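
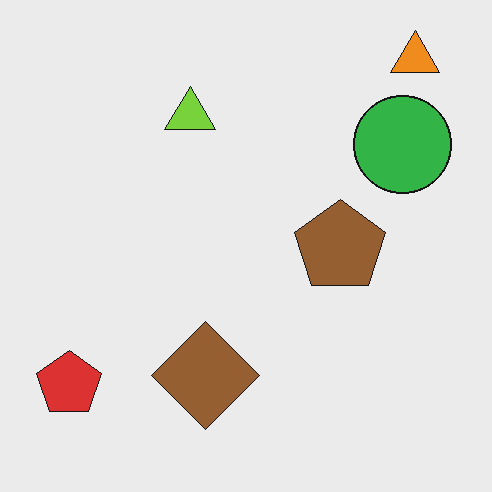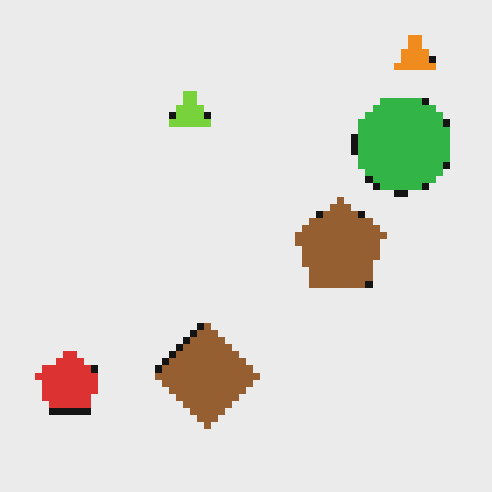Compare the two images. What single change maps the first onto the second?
This is the original image pixelated into visible square blocks.

Shapes are reduced to large square blocks; fine edges and outlines are lost — a downscale-then-upscale (mosaic) effect.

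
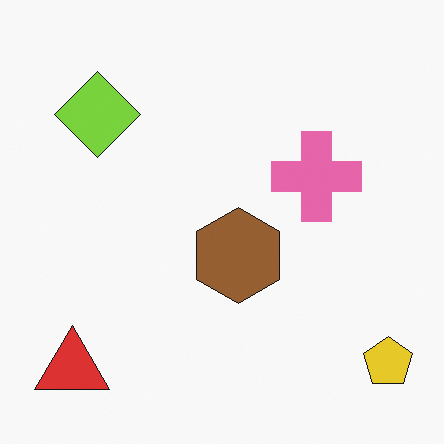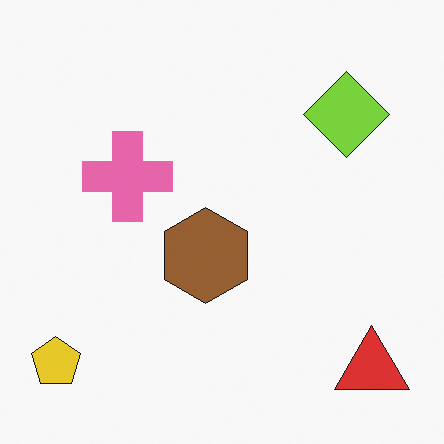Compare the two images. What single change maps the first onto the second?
The image was flipped horizontally (left ↔ right).

The yellow pentagon is in the bottom-right of the first image and the bottom-left of the second — shapes on opposite sides of the vertical midline have swapped in a mirror flip.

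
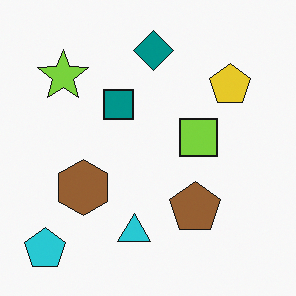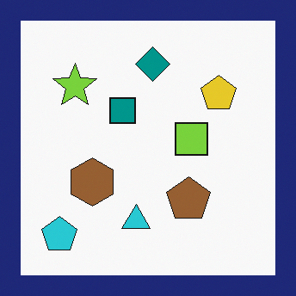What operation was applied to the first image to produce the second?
The image was framed with a navy border.

A solid navy frame runs around the edge of the second image, with the content slightly shrunk inside it.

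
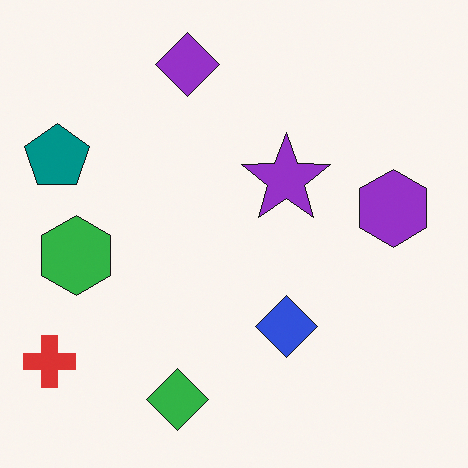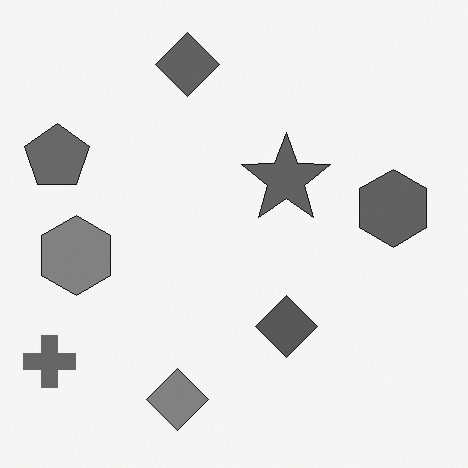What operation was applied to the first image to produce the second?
The image was converted to grayscale.

All color is removed — every shape is now a shade of grey.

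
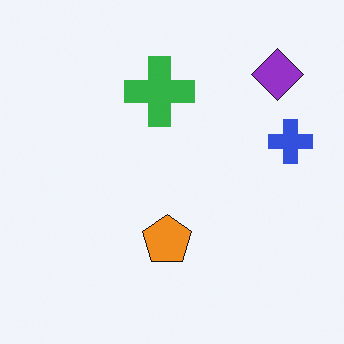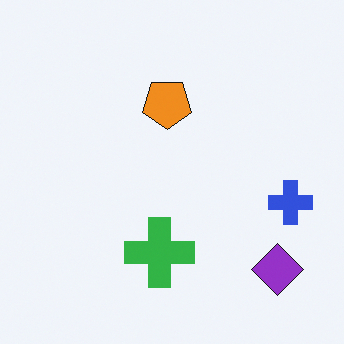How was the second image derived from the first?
The image was flipped vertically (top ↔ bottom).

The purple diamond is in the top-right of the first image and the bottom-right of the second — shapes on opposite sides of the horizontal midline have swapped in a mirror flip.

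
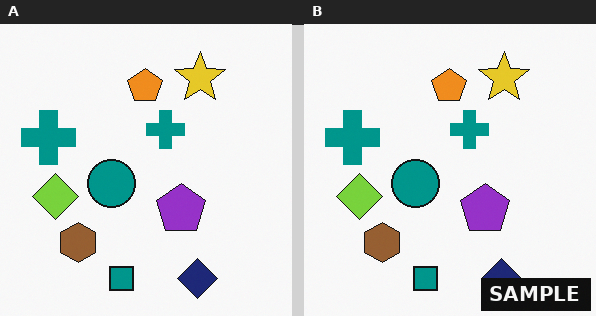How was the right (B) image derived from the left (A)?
Watermarked with the text "SAMPLE" in the lower-right corner.

A dark label reading "SAMPLE" appears in the lower-right corner.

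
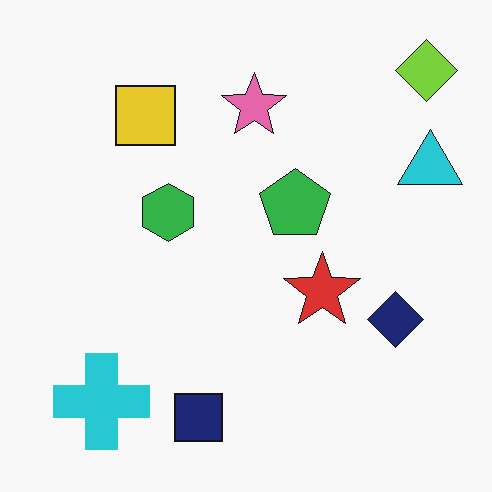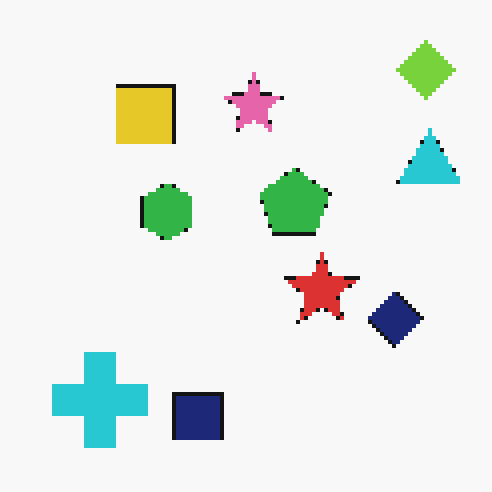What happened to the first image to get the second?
The transformation is: mildly pixelated.

Shapes are reduced to large square blocks; fine edges and outlines are lost — a downscale-then-upscale (mosaic) effect.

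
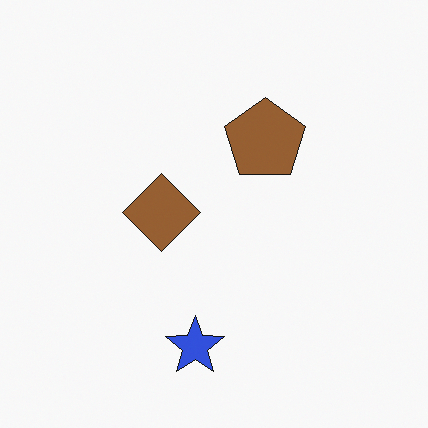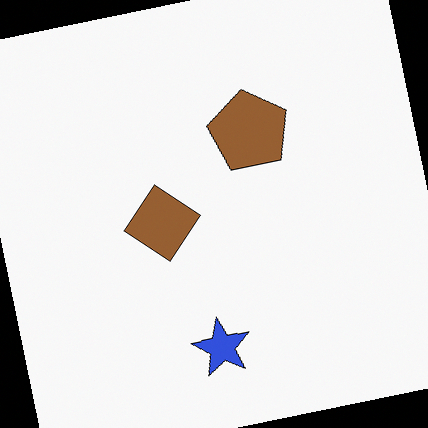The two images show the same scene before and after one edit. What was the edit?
The second image is the first rotated counter-clockwise by a slight angle.

Every shape is tilted by the same angle and the image corners show triangular fill wedges — a whole-image rotation by a non-right angle.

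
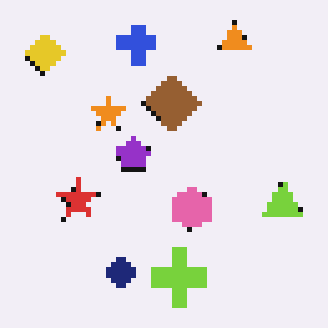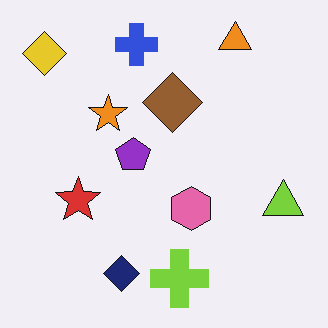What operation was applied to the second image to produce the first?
The first image is the second lightly pixelated (a mild mosaic effect).

Shapes are reduced to large square blocks; fine edges and outlines are lost — a downscale-then-upscale (mosaic) effect.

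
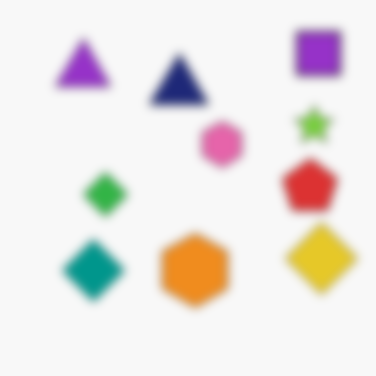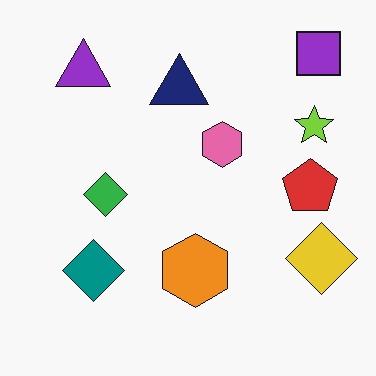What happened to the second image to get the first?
The first image is the second strongly gaussian-blurred.

Shape edges and outlines are uniformly softened across the whole image.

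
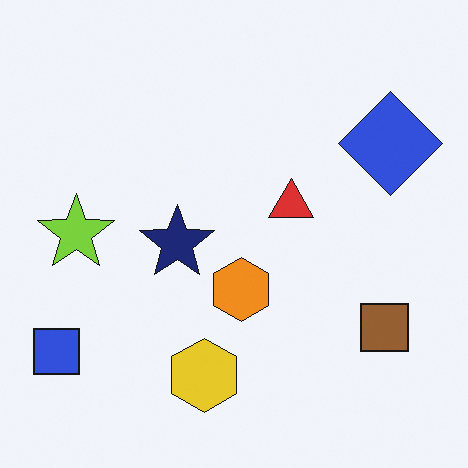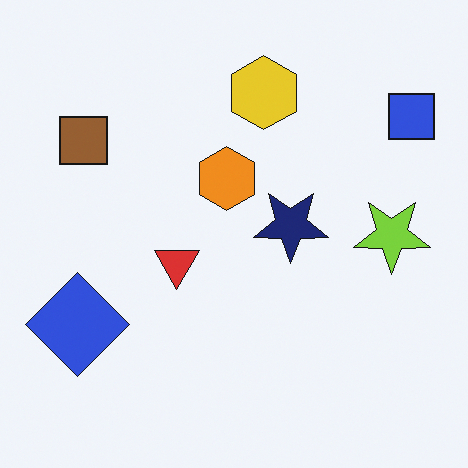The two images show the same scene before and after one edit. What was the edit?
The image was rotated 180°.

The blue square sits in the bottom-left of the first image and the top-right of the second — consistent with a whole-image 180° rotation.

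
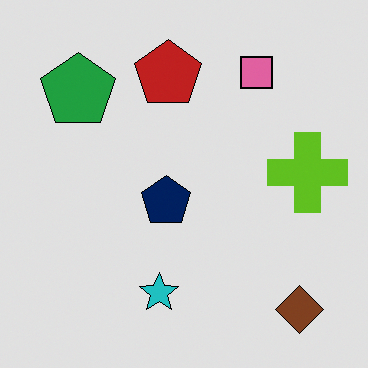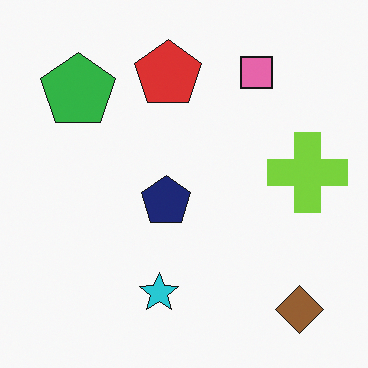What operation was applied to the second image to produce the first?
The first image is the second posterized to a reduced palette.

Each flat color has snapped to a coarser quantized level — most visibly, the near-white background has dropped to a flat grey.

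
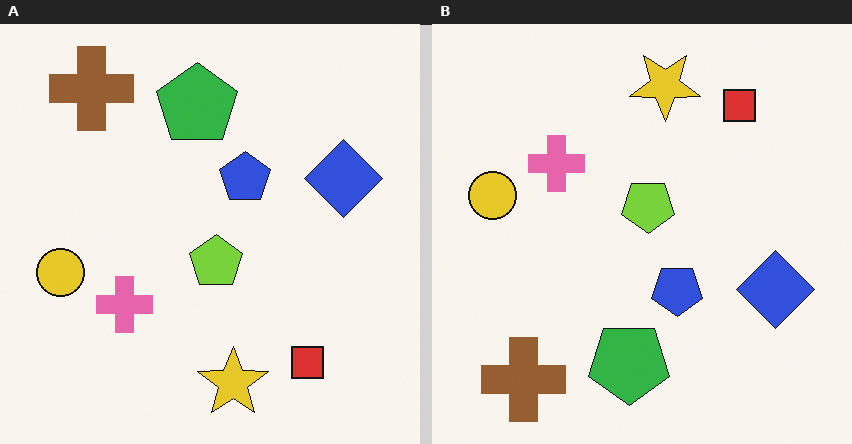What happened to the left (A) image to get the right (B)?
This is the original image flipped vertically (top ↔ bottom).

The yellow star is in the bottom of the left (A) image and the top of the right (B) — shapes on opposite sides of the horizontal midline have swapped in a mirror flip.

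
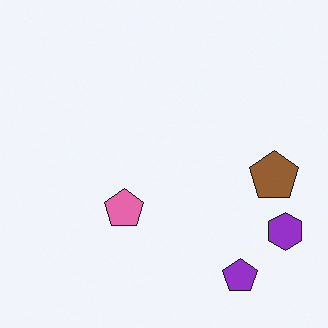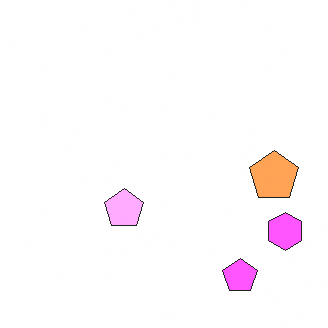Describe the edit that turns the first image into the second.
The image was brightened a lot.

Every pixel — background and shapes alike — is uniformly brightened.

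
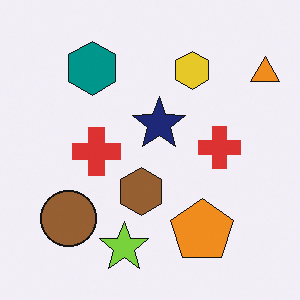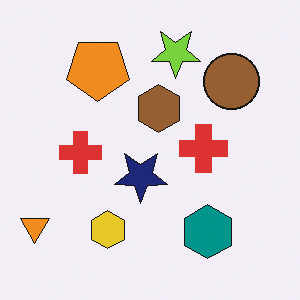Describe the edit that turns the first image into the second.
This is the original image rotated 180°.

The orange triangle sits in the top-right of the first image and the bottom-left of the second — consistent with a whole-image 180° rotation.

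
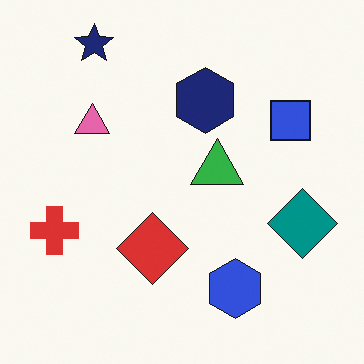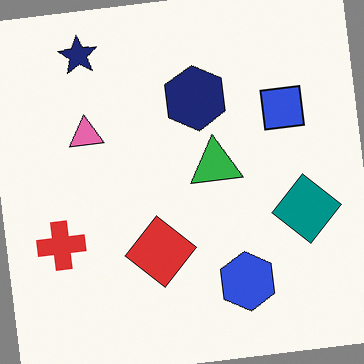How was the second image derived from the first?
Rotated counter-clockwise by a few degrees.

Every shape is tilted by the same angle and the image corners show triangular fill wedges — a whole-image rotation by a non-right angle.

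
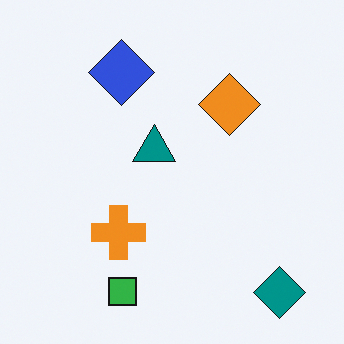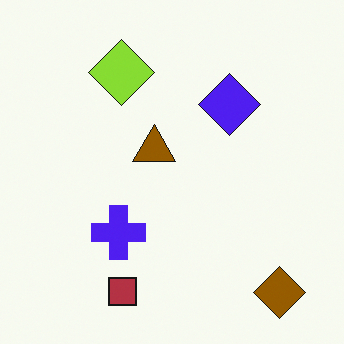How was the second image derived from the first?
The transformation is: hue-shifted by a large amount.

Every shape's color has rotated by the same amount around the hue wheel — a uniform hue shift.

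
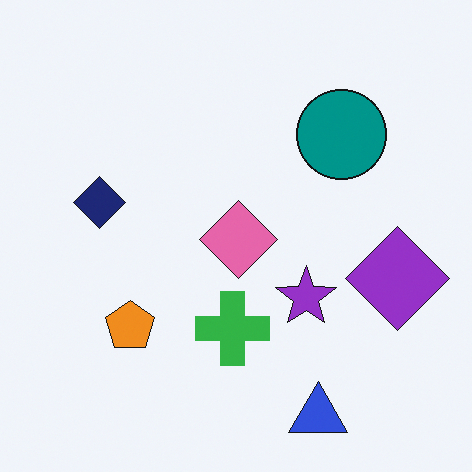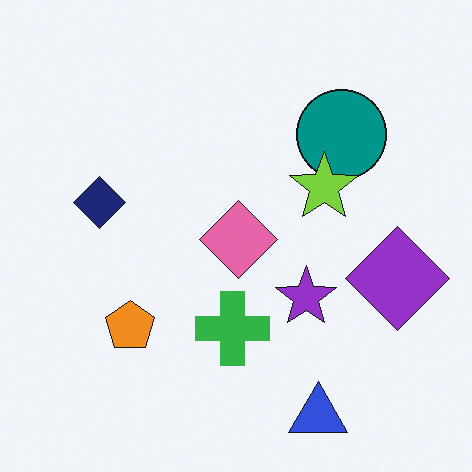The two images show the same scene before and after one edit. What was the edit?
The second image is the first overlaid with an additional lime star.

A lime star appears in the second image that is absent from the first.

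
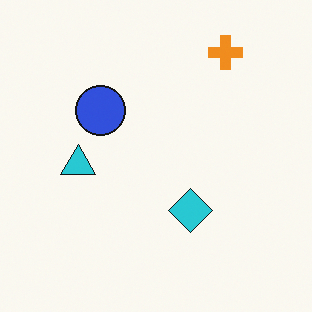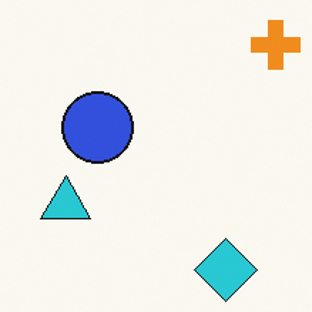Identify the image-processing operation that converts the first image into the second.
The image was cropped slightly and scaled back up.

The visible shapes are larger and the field of view is narrower; shapes near the original edges may be partly or wholly outside the frame — a crop-and-rescale.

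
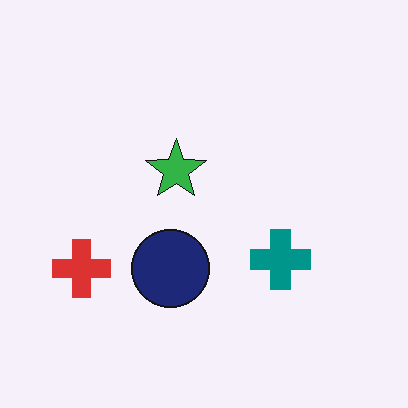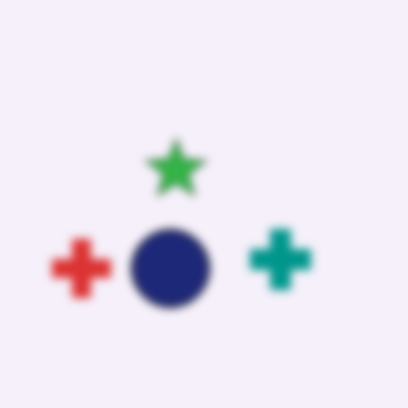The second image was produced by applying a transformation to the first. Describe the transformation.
The second image is the first moderately blurred.

Shape edges and outlines are uniformly softened across the whole image.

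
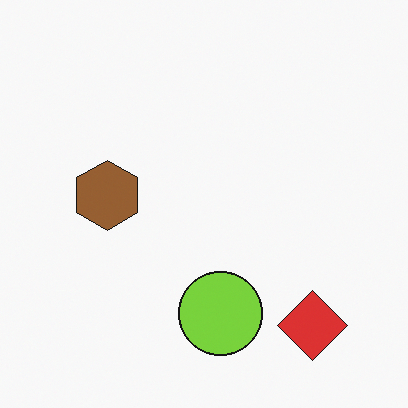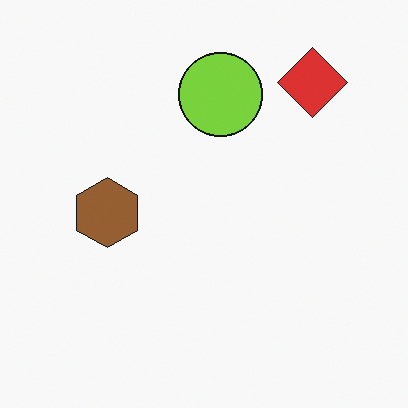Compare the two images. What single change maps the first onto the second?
It was flipped vertically (top ↔ bottom).

The red diamond is in the bottom-right of the first image and the top-right of the second — shapes on opposite sides of the horizontal midline have swapped in a mirror flip.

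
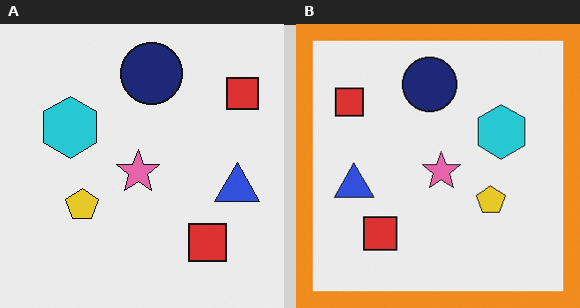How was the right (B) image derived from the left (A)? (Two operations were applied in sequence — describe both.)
The image was flipped horizontally (left ↔ right), then framed with a orange border.

The blue triangle is in the right of the left (A) image and the left of the right (B) — shapes on opposite sides of the vertical midline have swapped in a mirror flip. A solid orange frame runs around the edge of the right (B) image, with the content slightly shrunk inside it.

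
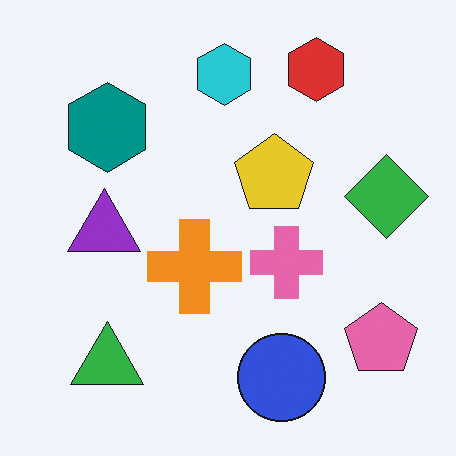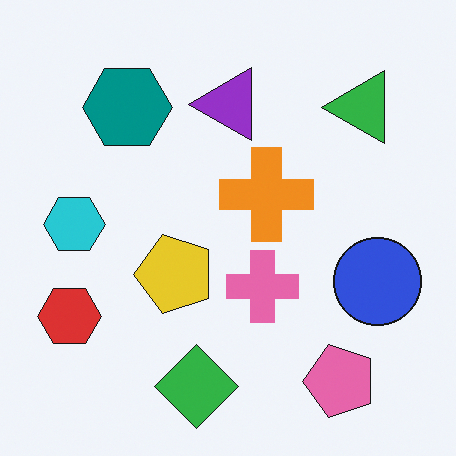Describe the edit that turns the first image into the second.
The second image is the first transposed (reflected across the top-left ↔ bottom-right diagonal).

Shapes have swapped their row and column positions — what was in the top-right is now in the bottom-left — a diagonal reflection.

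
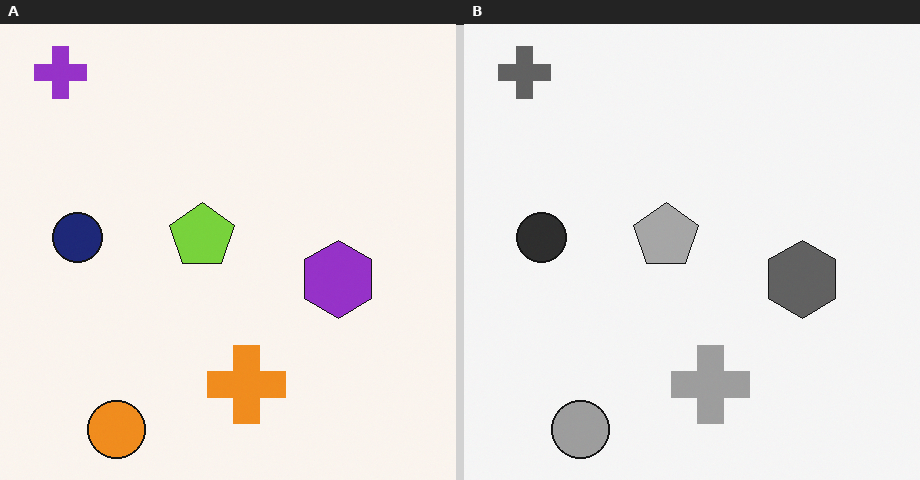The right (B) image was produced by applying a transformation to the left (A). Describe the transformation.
The image was converted to grayscale.

All color is removed — every shape is now a shade of grey.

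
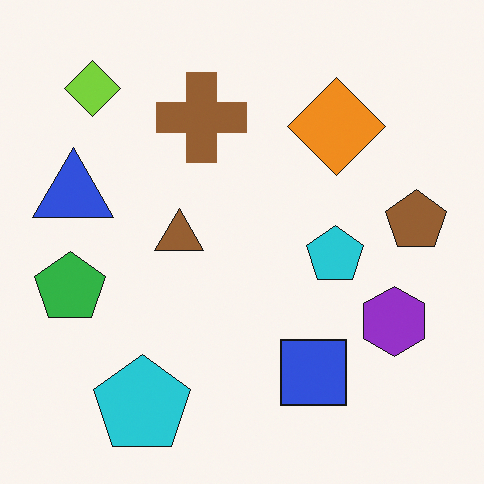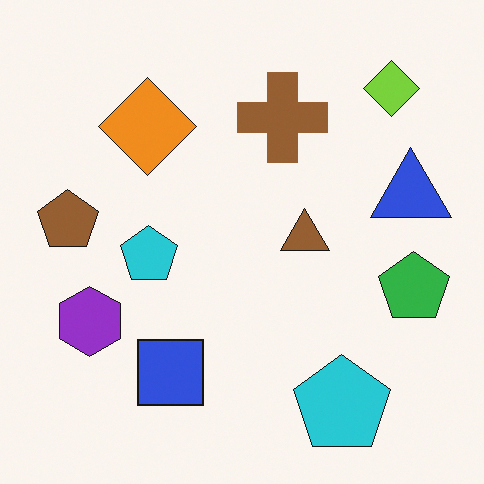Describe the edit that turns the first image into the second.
It was flipped horizontally (left ↔ right).

The brown pentagon is in the right of the first image and the left of the second — shapes on opposite sides of the vertical midline have swapped in a mirror flip.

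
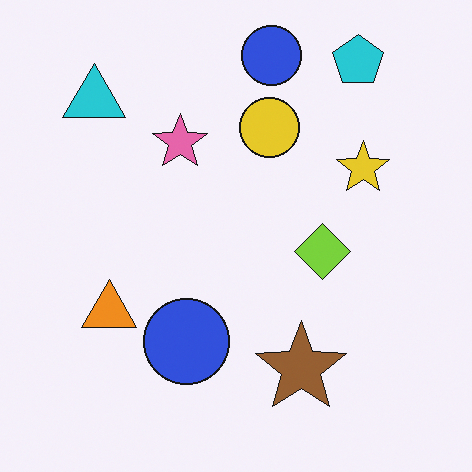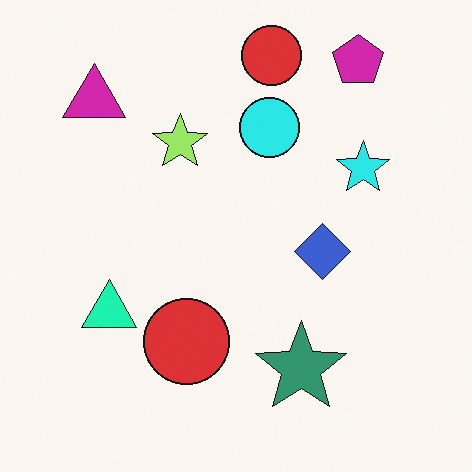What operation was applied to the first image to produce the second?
It was hue-shifted by a moderate amount.

Every shape's color has rotated by the same amount around the hue wheel — a uniform hue shift.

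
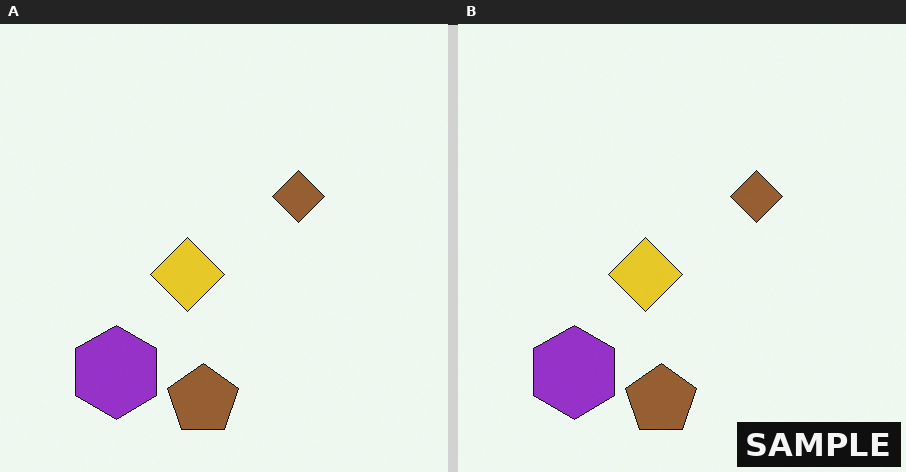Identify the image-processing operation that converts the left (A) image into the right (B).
It was watermarked with the text "SAMPLE" in the lower-right corner.

A dark label reading "SAMPLE" appears in the lower-right corner.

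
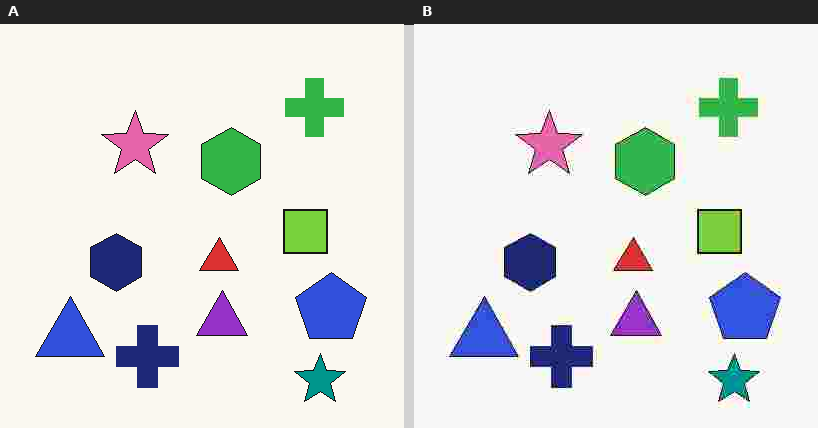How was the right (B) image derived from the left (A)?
This is the original image degraded with heavy JPEG compression.

Blocky 8×8 compression artifacts appear around shape edges and the flat background shows ringing — characteristic JPEG degradation.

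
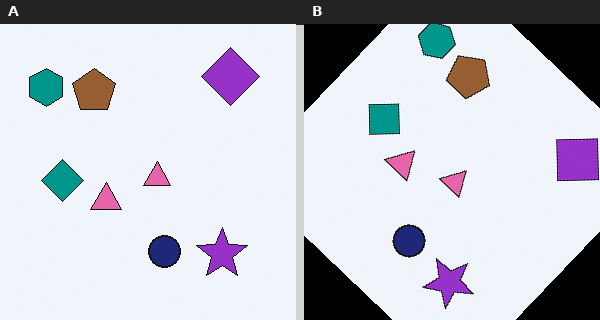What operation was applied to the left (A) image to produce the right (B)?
The image was rotated clockwise by a large amount — several tens of degrees.

Every shape is tilted by the same angle and the image corners show triangular fill wedges — a whole-image rotation by a non-right angle.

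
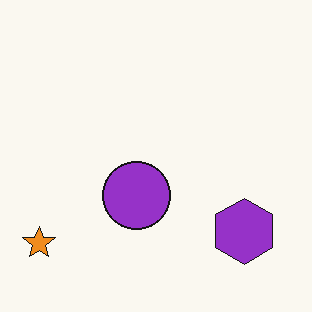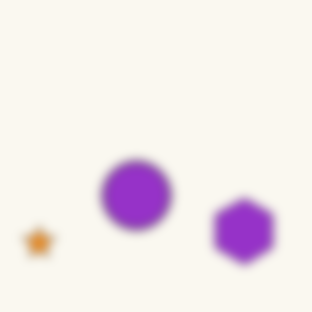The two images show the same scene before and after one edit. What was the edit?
Heavily blurred.

Shape edges and outlines are uniformly softened across the whole image.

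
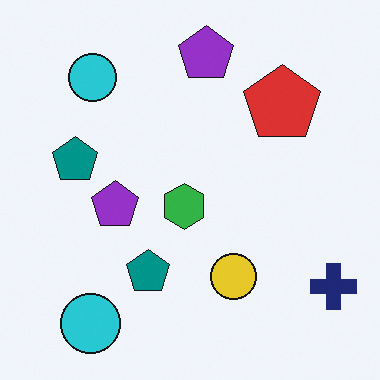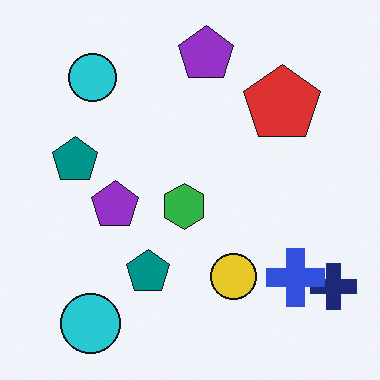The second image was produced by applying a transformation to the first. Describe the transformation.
The transformation is: overlaid with an additional blue cross.

A blue cross appears in the second image that is absent from the first.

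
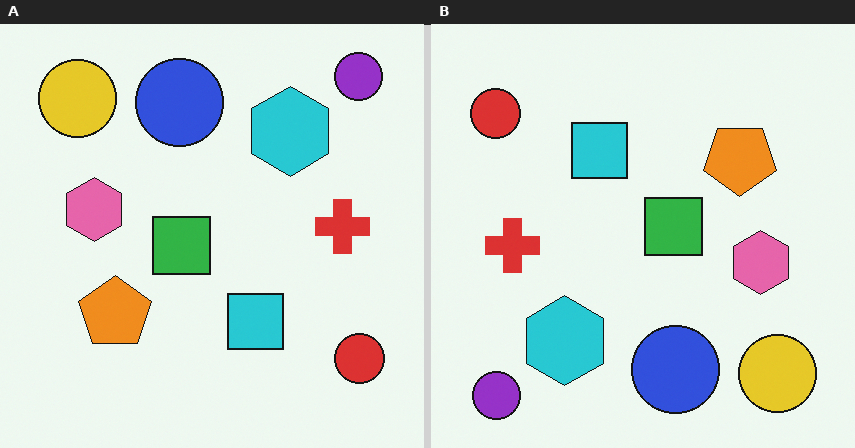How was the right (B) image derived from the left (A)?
The image was rotated 180°.

The purple circle sits in the top-right of the left (A) image and the bottom-left of the right (B) — consistent with a whole-image 180° rotation.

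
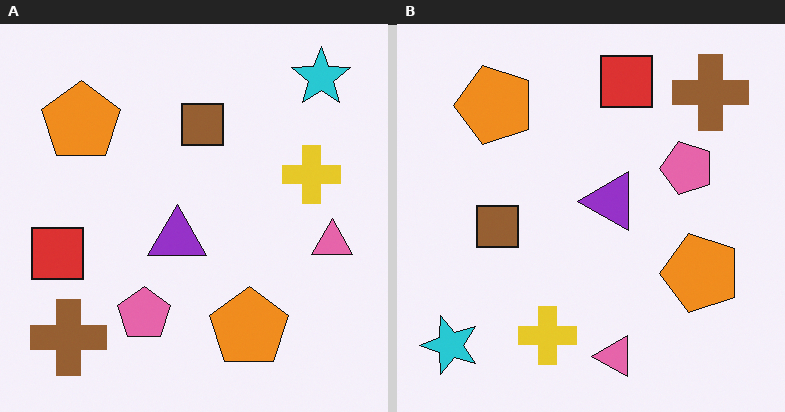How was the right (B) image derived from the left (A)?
The transformation is: transposed (reflected across the top-left ↔ bottom-right diagonal).

Shapes have swapped their row and column positions — what was in the top-right is now in the bottom-left — a diagonal reflection.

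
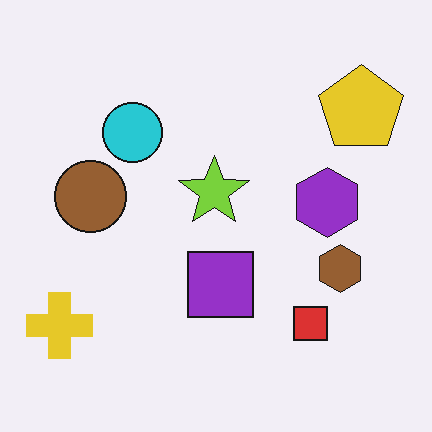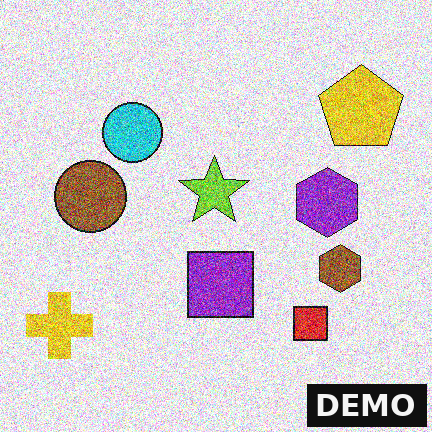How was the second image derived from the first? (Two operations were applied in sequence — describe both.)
The second image is the first degraded with a thick layer of grain, then watermarked with the text "DEMO" in the lower-right corner.

Random speckle covers the whole image, including the flat background. A dark label reading "DEMO" appears in the lower-right corner.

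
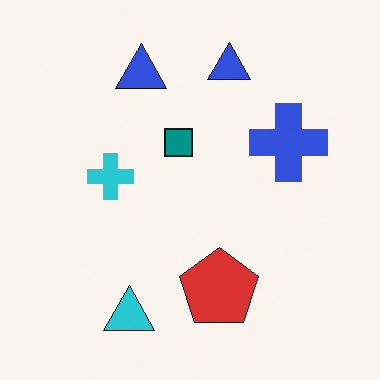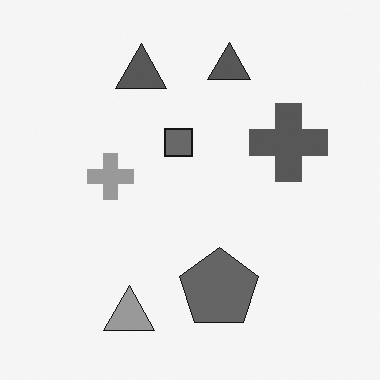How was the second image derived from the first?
The second image is the first converted to grayscale.

All color is removed — every shape is now a shade of grey.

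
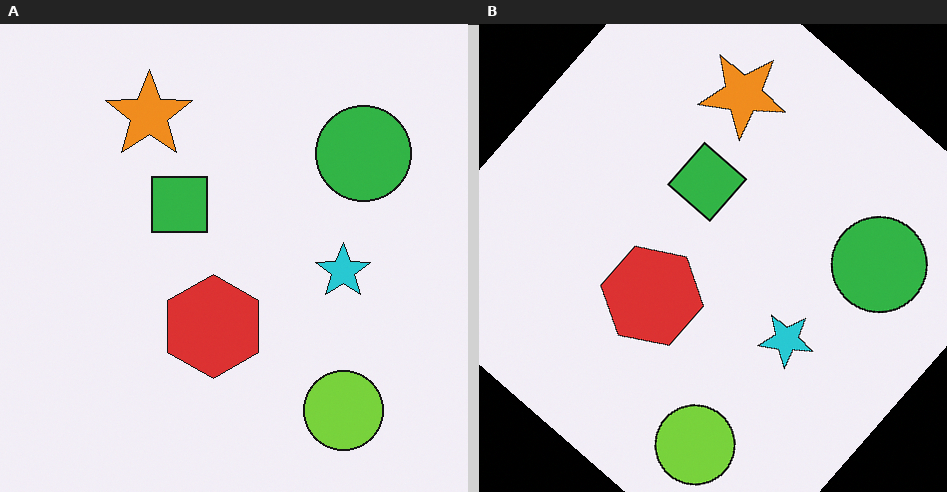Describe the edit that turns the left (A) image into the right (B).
This is the original image rotated clockwise by a large amount — several tens of degrees.

Every shape is tilted by the same angle and the image corners show triangular fill wedges — a whole-image rotation by a non-right angle.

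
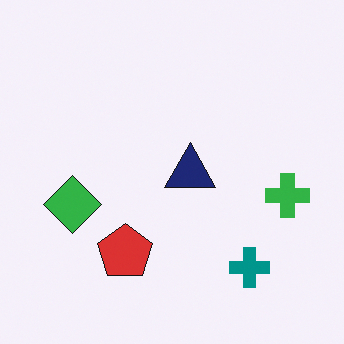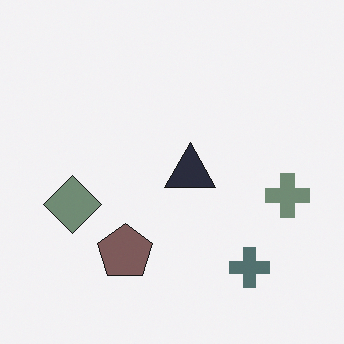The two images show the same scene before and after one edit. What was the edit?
The second image is the first made much more muted (saturation change).

All colors are more muted and greyish — a global saturation change.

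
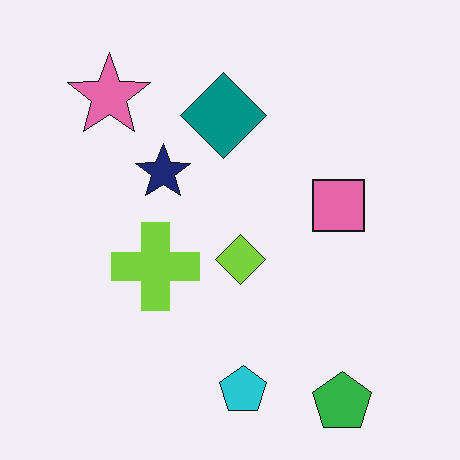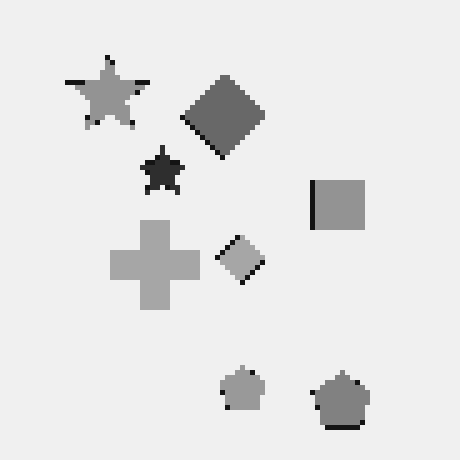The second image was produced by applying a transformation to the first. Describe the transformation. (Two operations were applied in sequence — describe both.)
Mildly pixelated, then converted to grayscale.

Shapes are reduced to large square blocks; fine edges and outlines are lost — a downscale-then-upscale (mosaic) effect. All color is removed — every shape is now a shade of grey.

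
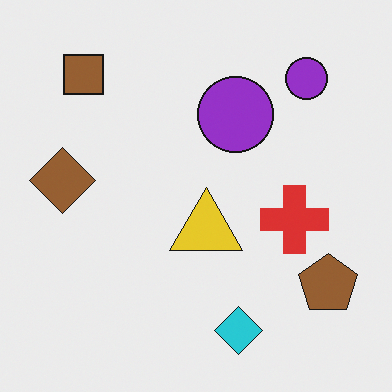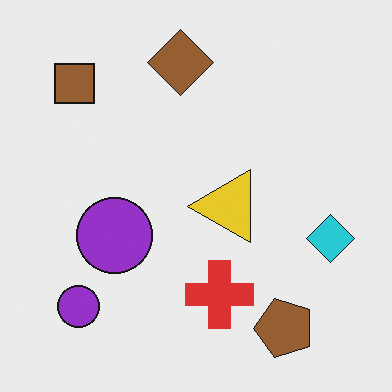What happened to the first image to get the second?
The image was transposed (reflected across the top-left ↔ bottom-right diagonal).

Shapes have swapped their row and column positions — what was in the top-right is now in the bottom-left — a diagonal reflection.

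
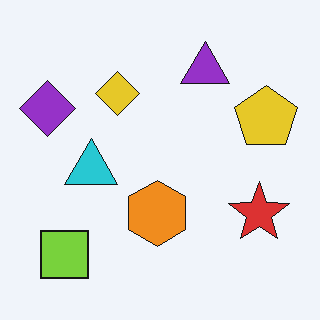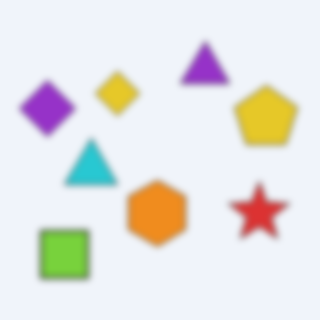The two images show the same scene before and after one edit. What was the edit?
This is the original image noticeably gaussian-blurred.

Shape edges and outlines are uniformly softened across the whole image.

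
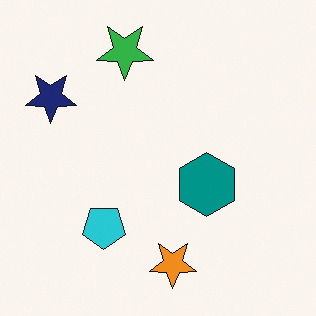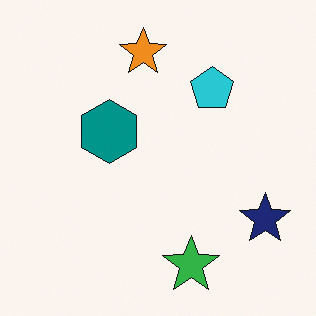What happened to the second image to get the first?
Rotated 180°.

The navy star sits in the bottom-right of the second image and the top-left of the first — consistent with a whole-image 180° rotation.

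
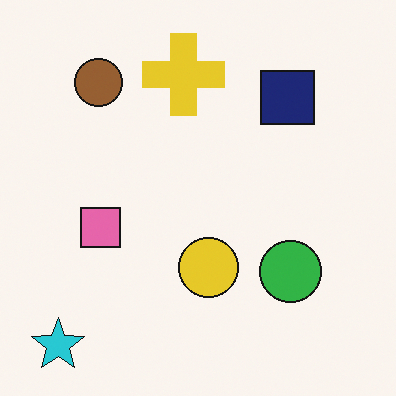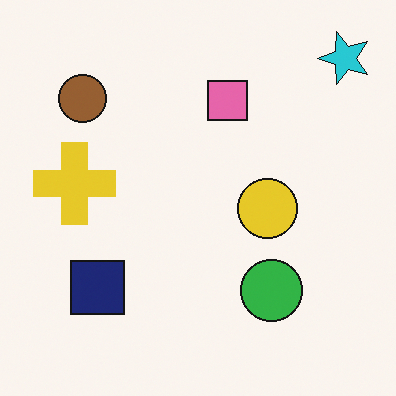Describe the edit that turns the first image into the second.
This is the original image transposed (reflected across the top-left ↔ bottom-right diagonal).

Shapes have swapped their row and column positions — what was in the top-right is now in the bottom-left — a diagonal reflection.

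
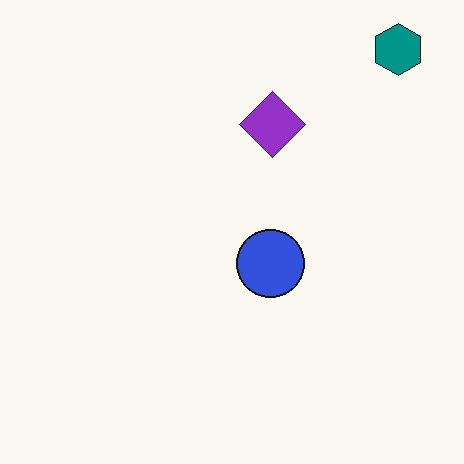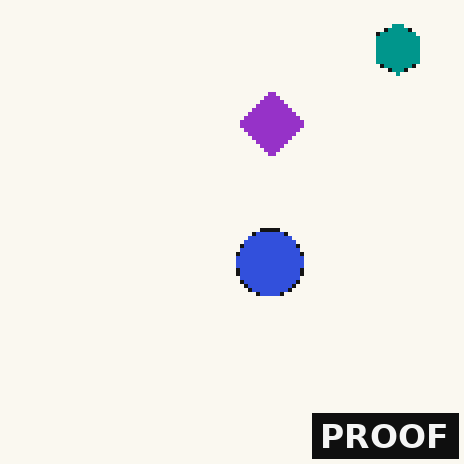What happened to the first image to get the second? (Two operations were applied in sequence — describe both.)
The transformation is: lightly pixelated (a mild mosaic effect), then watermarked with the text "PROOF" in the lower-right corner.

Shapes are reduced to large square blocks; fine edges and outlines are lost — a downscale-then-upscale (mosaic) effect. A dark label reading "PROOF" appears in the lower-right corner.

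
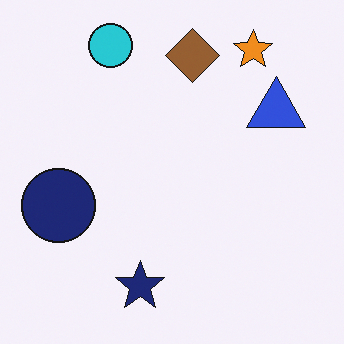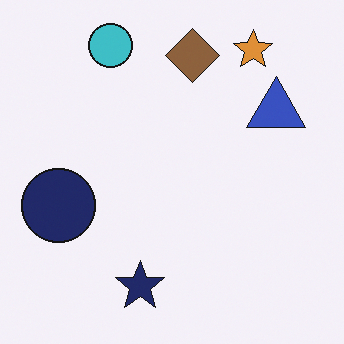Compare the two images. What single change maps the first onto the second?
Slightly desaturated.

All colors are more muted and greyish — a global saturation change.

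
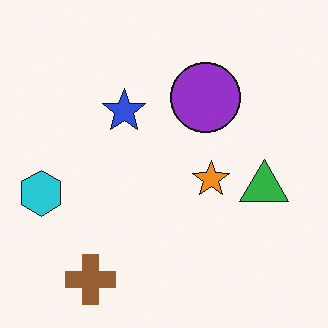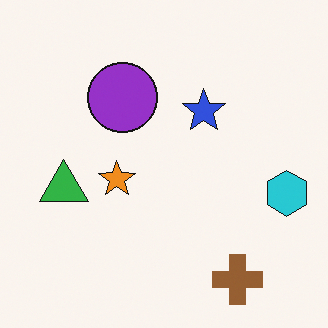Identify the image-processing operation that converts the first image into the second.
Flipped horizontally (left ↔ right).

The cyan hexagon is in the left of the first image and the right of the second — shapes on opposite sides of the vertical midline have swapped in a mirror flip.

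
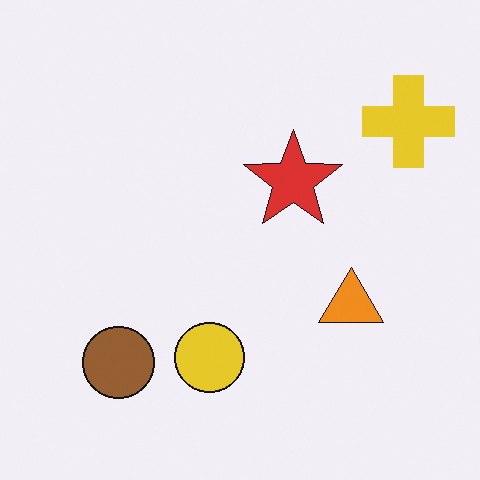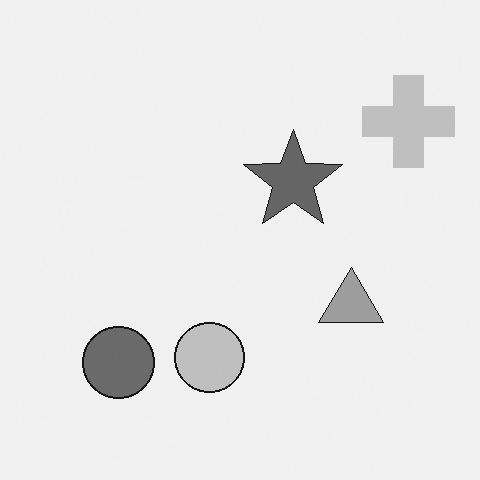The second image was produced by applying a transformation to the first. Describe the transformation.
It was converted to grayscale.

All color is removed — every shape is now a shade of grey.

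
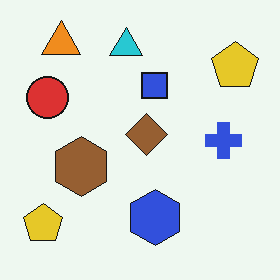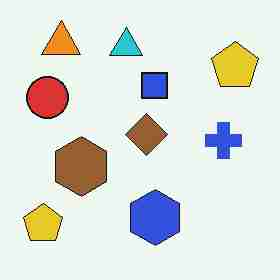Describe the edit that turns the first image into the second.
The image was degraded with heavy JPEG compression.

Blocky 8×8 compression artifacts appear around shape edges and the flat background shows ringing — characteristic JPEG degradation.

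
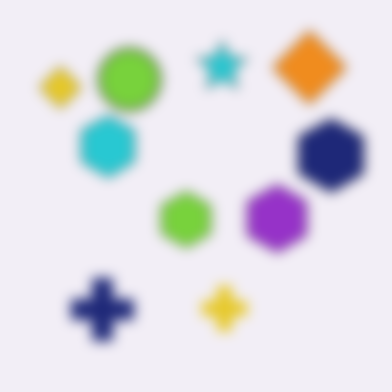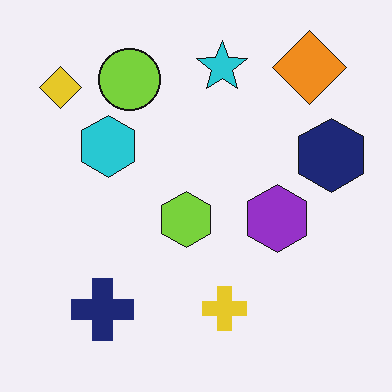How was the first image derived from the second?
This is the original image strongly gaussian-blurred.

Shape edges and outlines are uniformly softened across the whole image.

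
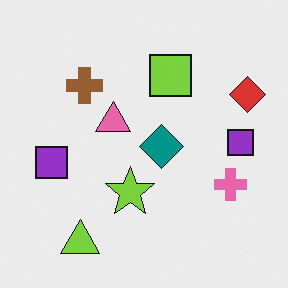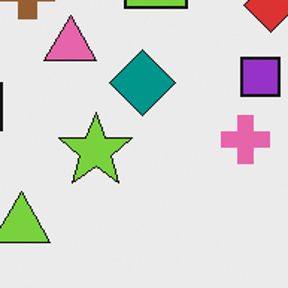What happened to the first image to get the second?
The transformation is: cropped to a modestly smaller region and rescaled.

The visible shapes are larger and the field of view is narrower; shapes near the original edges may be partly or wholly outside the frame — a crop-and-rescale.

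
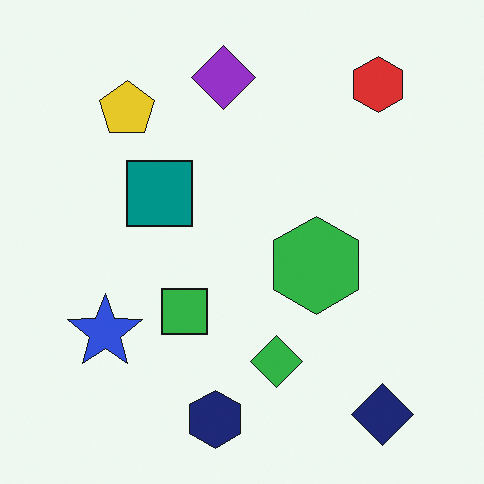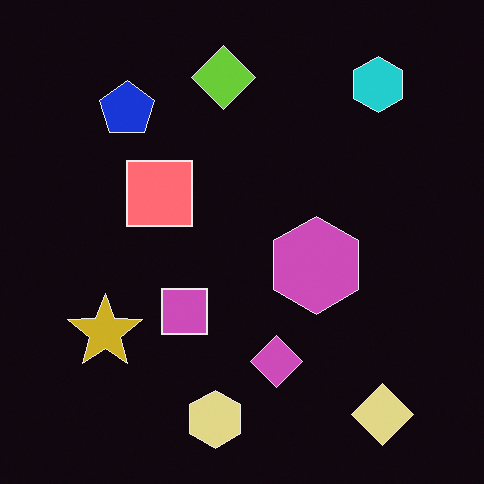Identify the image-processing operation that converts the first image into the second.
It was color-inverted (negative).

The light background has become dark and every shape's color is its complement — a photographic negative.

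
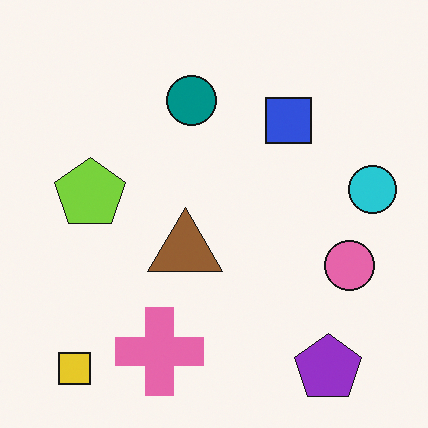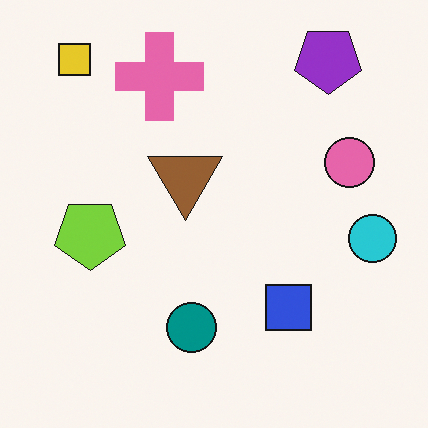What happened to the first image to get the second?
The image was flipped vertically (top ↔ bottom).

The purple pentagon is in the bottom-right of the first image and the top-right of the second — shapes on opposite sides of the horizontal midline have swapped in a mirror flip.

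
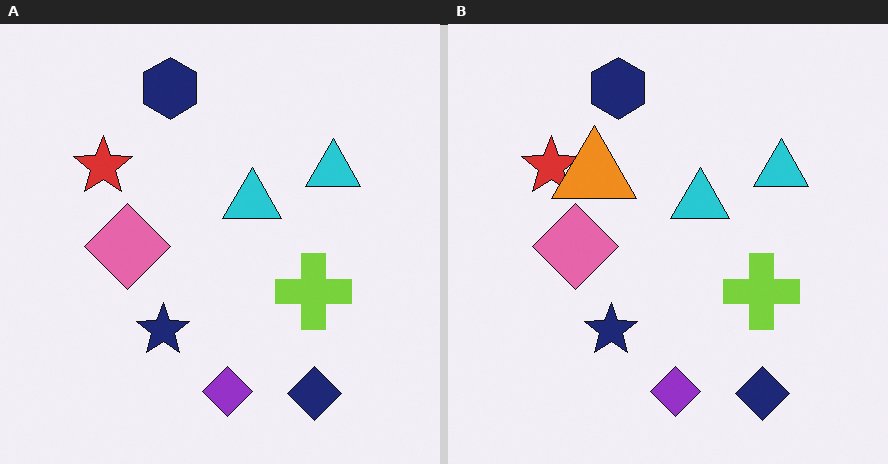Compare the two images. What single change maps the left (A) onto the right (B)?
Overlaid with an additional orange triangle.

An orange triangle appears in the right (B) image that is absent from the left (A).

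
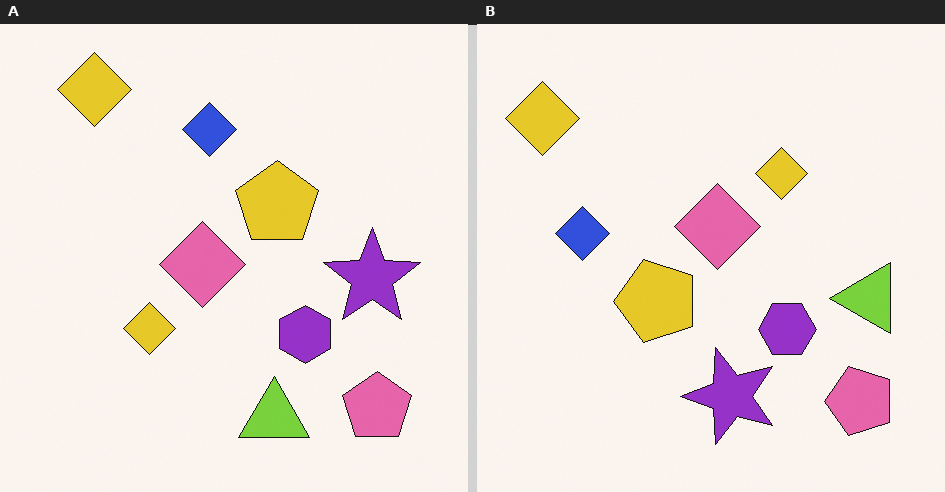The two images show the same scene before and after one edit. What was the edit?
It was transposed (reflected across the top-left ↔ bottom-right diagonal).

Shapes have swapped their row and column positions — what was in the top-right is now in the bottom-left — a diagonal reflection.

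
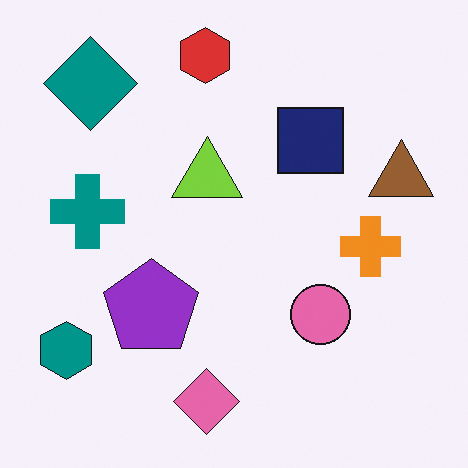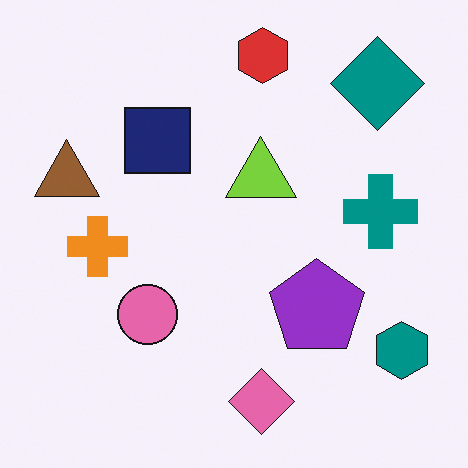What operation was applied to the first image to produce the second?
The image was flipped horizontally (left ↔ right).

The teal hexagon is in the bottom-left of the first image and the bottom-right of the second — shapes on opposite sides of the vertical midline have swapped in a mirror flip.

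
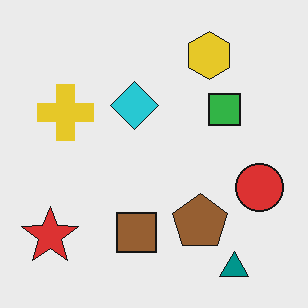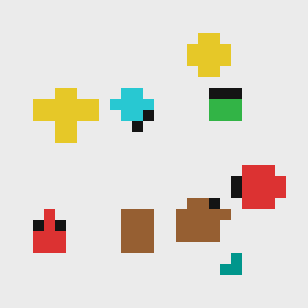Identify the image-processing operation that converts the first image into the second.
The transformation is: heavily pixelated into large blocks.

Shapes are reduced to large square blocks; fine edges and outlines are lost — a downscale-then-upscale (mosaic) effect.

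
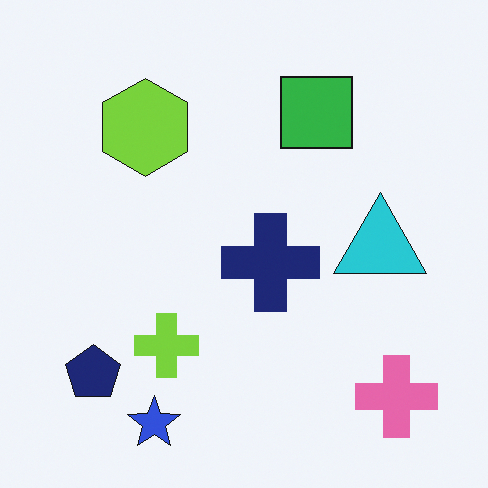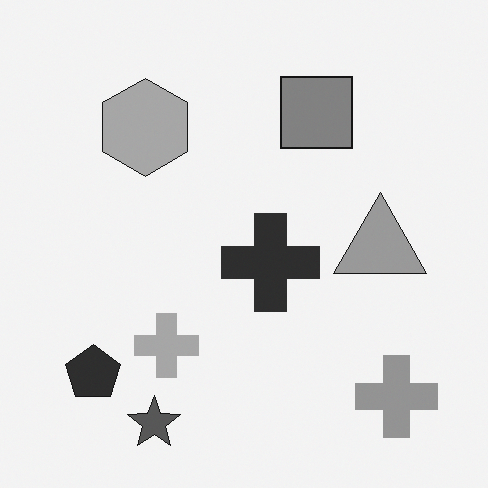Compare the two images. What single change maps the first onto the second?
This is the original image converted to grayscale.

All color is removed — every shape is now a shade of grey.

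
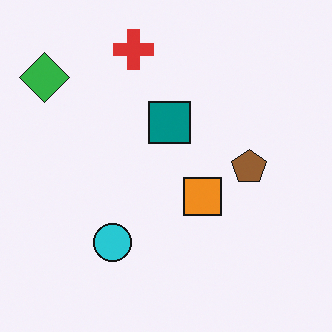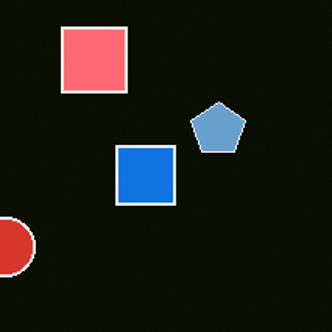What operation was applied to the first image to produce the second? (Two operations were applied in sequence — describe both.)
The transformation is: color-inverted (negative), then cropped to a modestly smaller region and rescaled.

The light background has become dark and every shape's color is its complement — a photographic negative. The visible shapes are larger and the field of view is narrower; shapes near the original edges may be partly or wholly outside the frame — a crop-and-rescale.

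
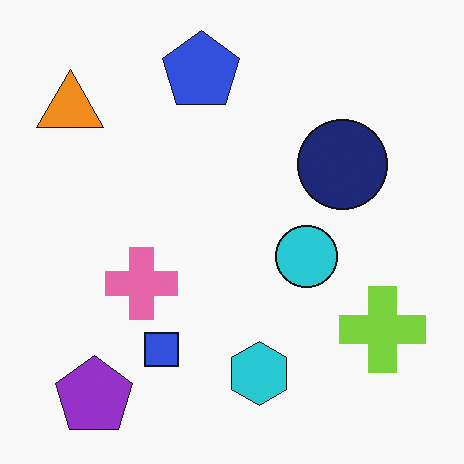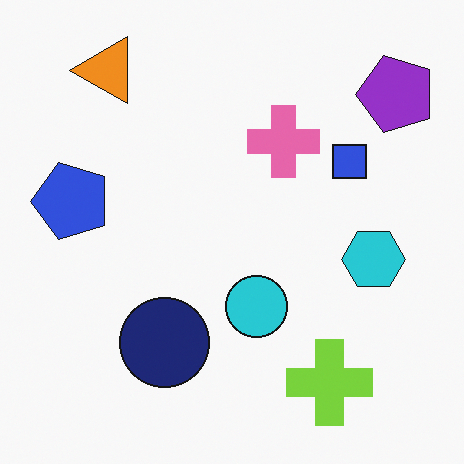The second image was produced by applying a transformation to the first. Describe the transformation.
The second image is the first transposed (reflected across the top-left ↔ bottom-right diagonal).

Shapes have swapped their row and column positions — what was in the top-right is now in the bottom-left — a diagonal reflection.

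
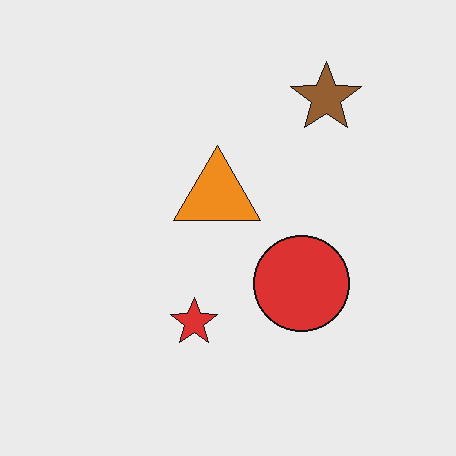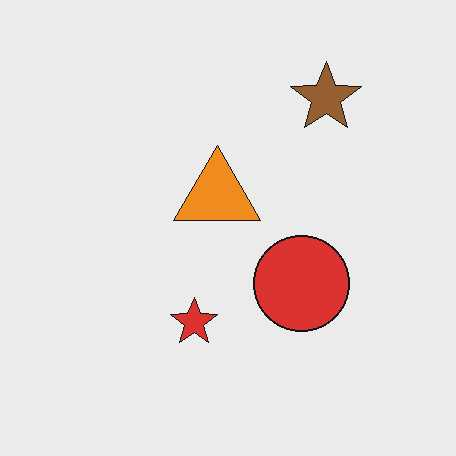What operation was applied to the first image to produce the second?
The image was JPEG-compressed with visible artifacts.

Blocky 8×8 compression artifacts appear around shape edges and the flat background shows ringing — characteristic JPEG degradation.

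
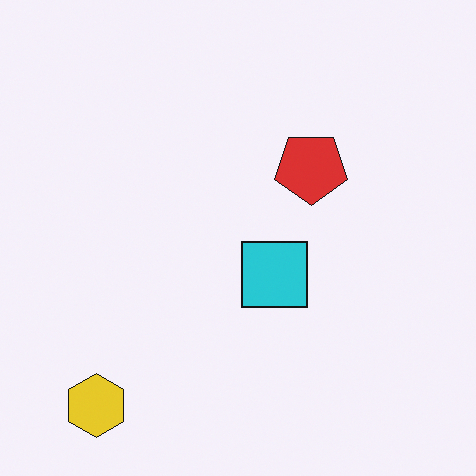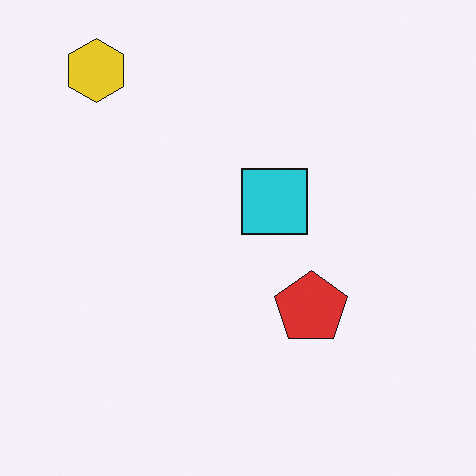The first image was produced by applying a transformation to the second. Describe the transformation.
The first image is the second flipped vertically (top ↔ bottom).

The yellow hexagon is in the top-left of the second image and the bottom-left of the first — shapes on opposite sides of the horizontal midline have swapped in a mirror flip.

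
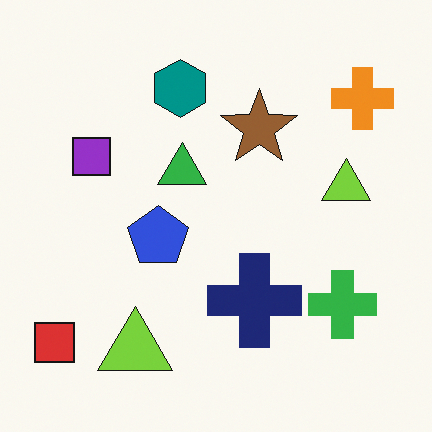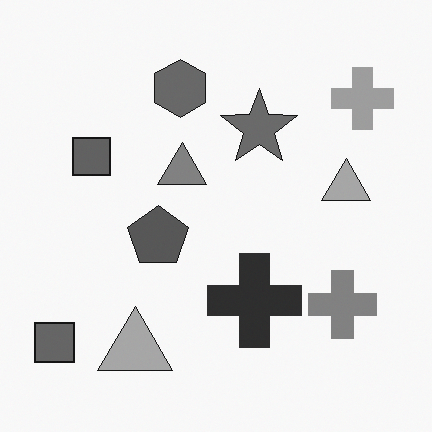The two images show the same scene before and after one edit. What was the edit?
The image was converted to grayscale.

All color is removed — every shape is now a shade of grey.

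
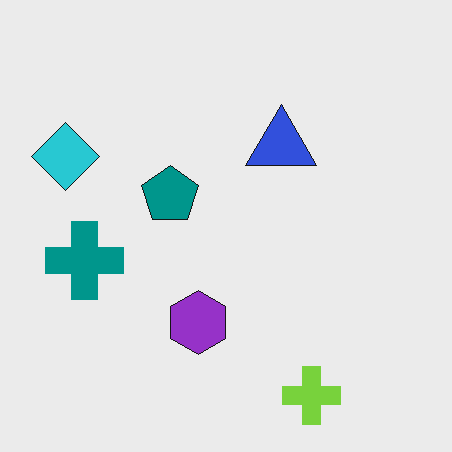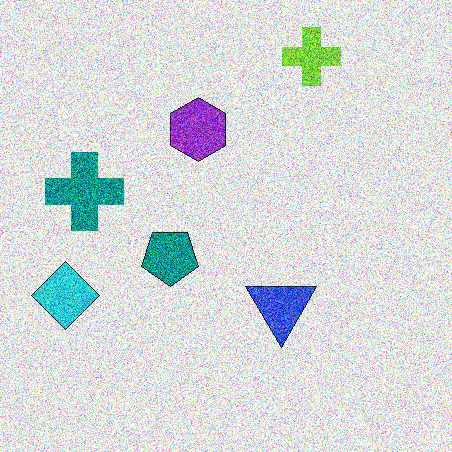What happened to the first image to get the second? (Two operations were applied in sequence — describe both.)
It was flipped vertically (top ↔ bottom), then degraded with strong gaussian noise.

The lime cross is in the bottom-right of the first image and the top-right of the second — shapes on opposite sides of the horizontal midline have swapped in a mirror flip. Random speckle covers the whole image, including the flat background.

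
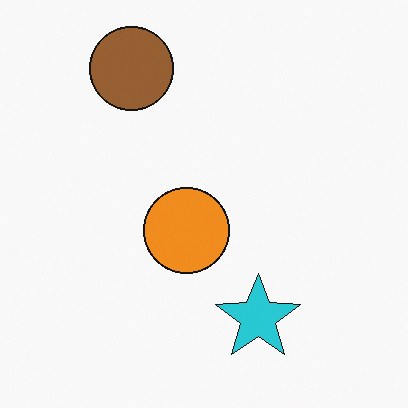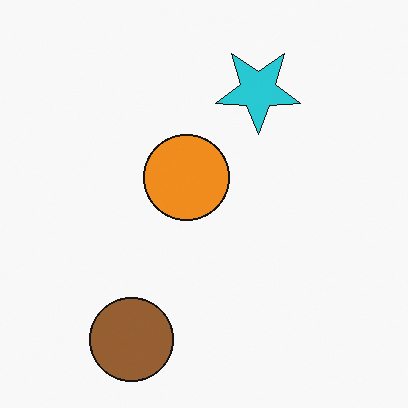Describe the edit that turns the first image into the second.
The transformation is: flipped vertically (top ↔ bottom).

The brown circle is in the top-left of the first image and the bottom-left of the second — shapes on opposite sides of the horizontal midline have swapped in a mirror flip.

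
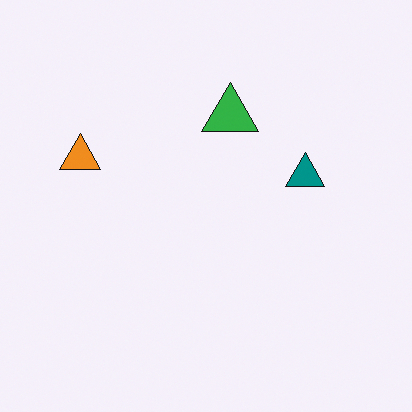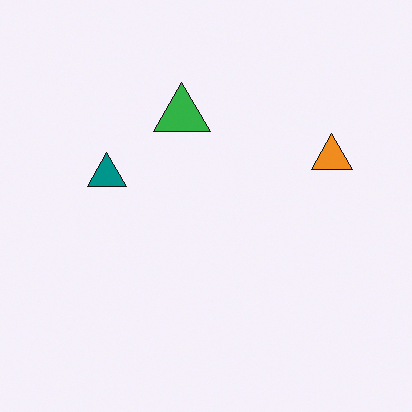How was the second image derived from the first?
This is the original image flipped horizontally (left ↔ right).

The orange triangle is in the left of the first image and the right of the second — shapes on opposite sides of the vertical midline have swapped in a mirror flip.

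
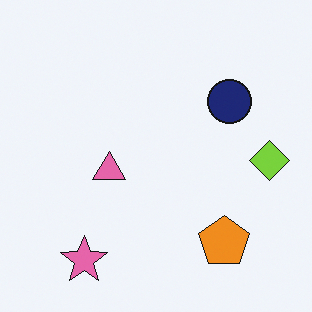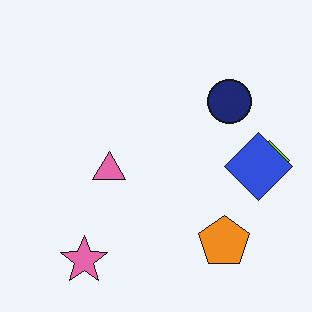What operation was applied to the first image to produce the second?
This is the original image overlaid with an additional blue diamond.

A blue diamond appears in the second image that is absent from the first.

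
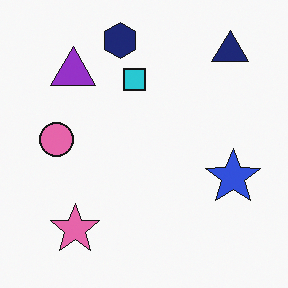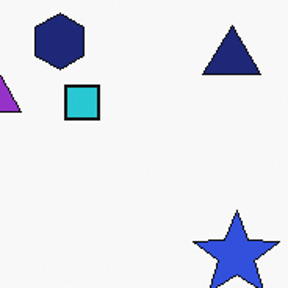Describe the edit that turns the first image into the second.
Cropped to a modestly smaller region and rescaled.

The visible shapes are larger and the field of view is narrower; shapes near the original edges may be partly or wholly outside the frame — a crop-and-rescale.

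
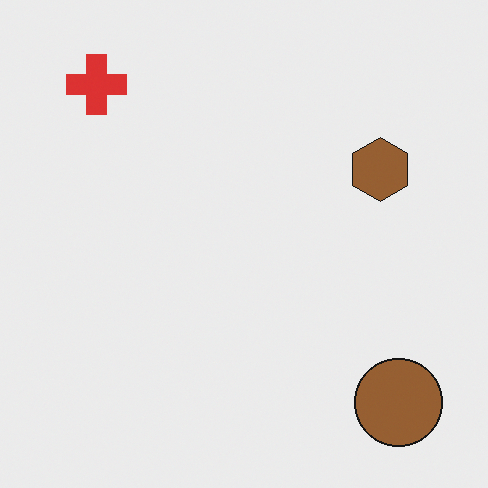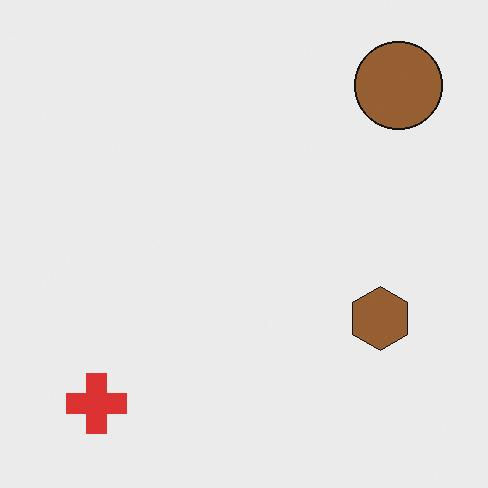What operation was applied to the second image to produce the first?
Flipped vertically (top ↔ bottom).

The red cross is in the bottom-left of the second image and the top-left of the first — shapes on opposite sides of the horizontal midline have swapped in a mirror flip.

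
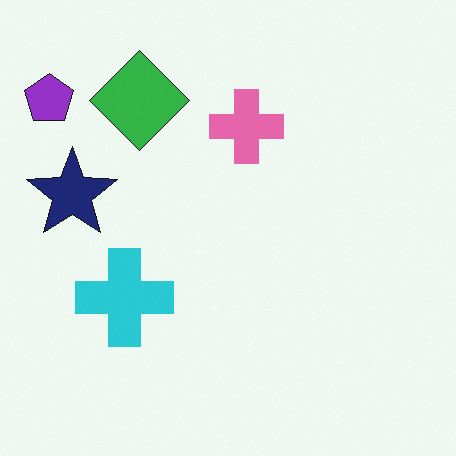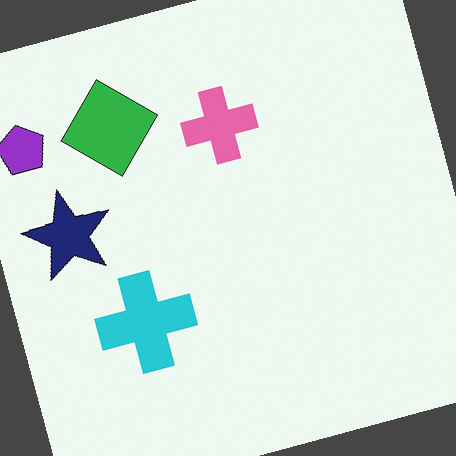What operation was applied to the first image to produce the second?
It was rotated counter-clockwise by a moderate amount.

Every shape is tilted by the same angle and the image corners show triangular fill wedges — a whole-image rotation by a non-right angle.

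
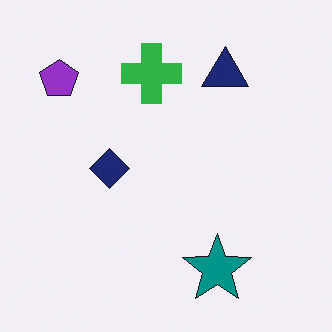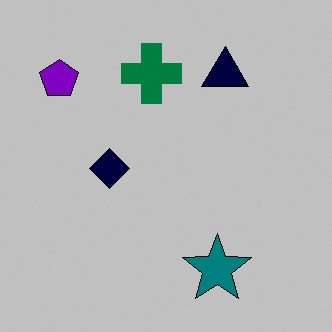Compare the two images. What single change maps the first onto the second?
The transformation is: aggressively posterized.

Each flat color has snapped to a coarser quantized level — most visibly, the near-white background has dropped to a flat grey.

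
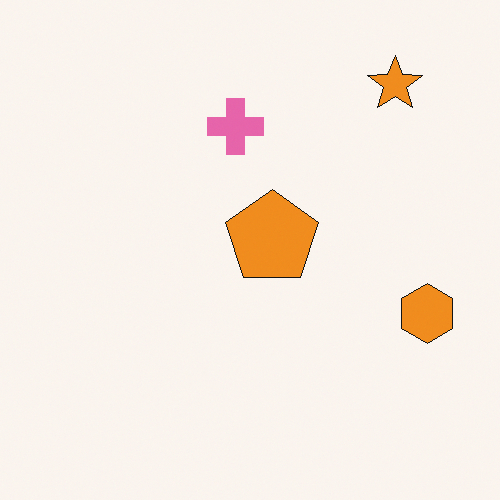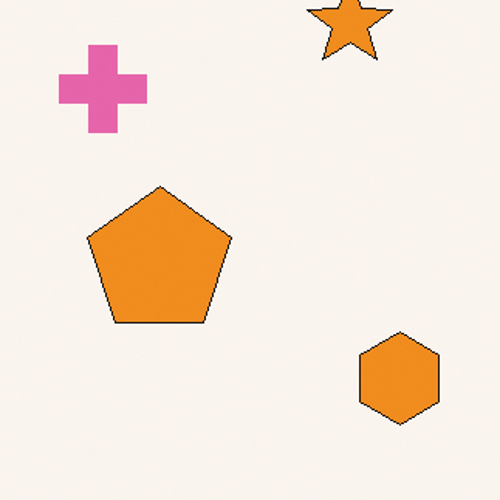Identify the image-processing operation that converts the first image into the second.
The image was cropped to a modestly smaller region and rescaled.

The visible shapes are larger and the field of view is narrower; shapes near the original edges may be partly or wholly outside the frame — a crop-and-rescale.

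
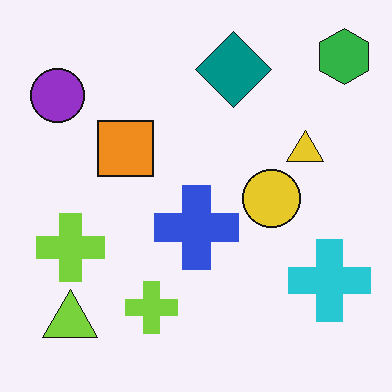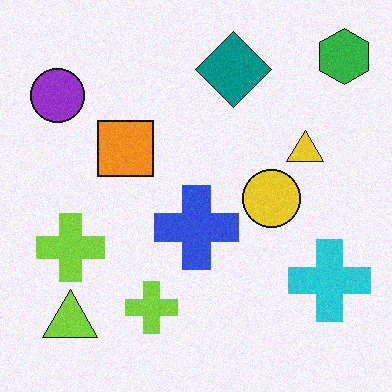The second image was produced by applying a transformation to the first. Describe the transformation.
The transformation is: degraded with light additive noise.

Random speckle covers the whole image, including the flat background.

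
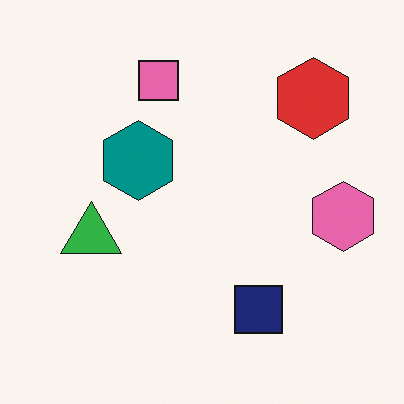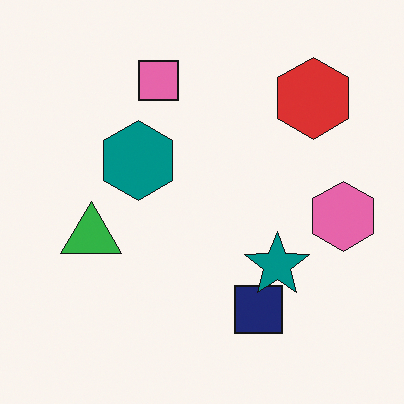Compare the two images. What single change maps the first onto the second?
The second image is the first overlaid with an additional teal star.

A teal star appears in the second image that is absent from the first.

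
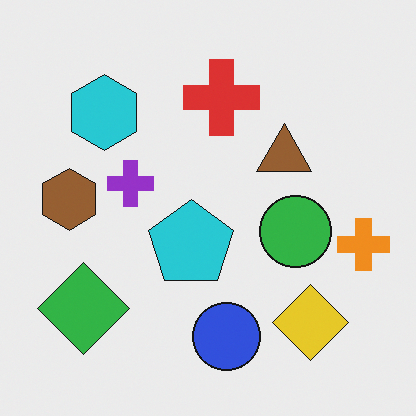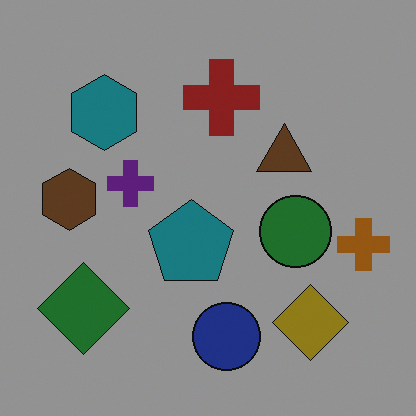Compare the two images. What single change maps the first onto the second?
The second image is the first noticeably darkened.

Every pixel — background and shapes alike — is uniformly darkened.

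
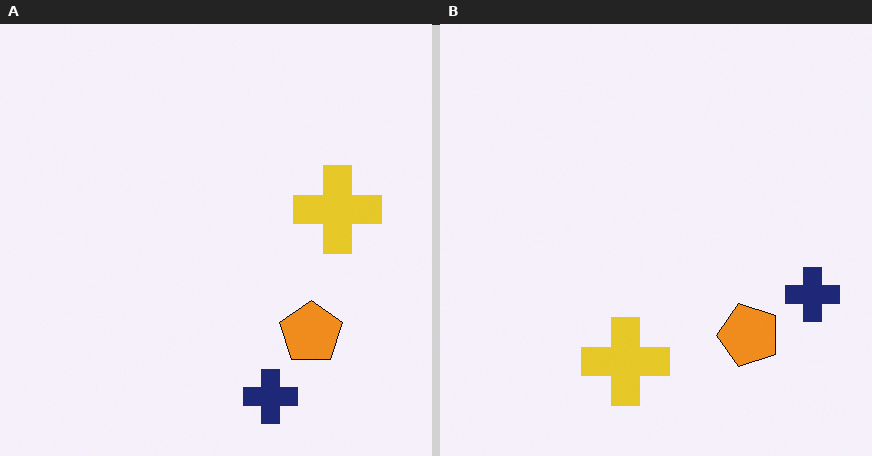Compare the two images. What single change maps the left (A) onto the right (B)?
Transposed (reflected across the top-left ↔ bottom-right diagonal).

Shapes have swapped their row and column positions — what was in the top-right is now in the bottom-left — a diagonal reflection.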